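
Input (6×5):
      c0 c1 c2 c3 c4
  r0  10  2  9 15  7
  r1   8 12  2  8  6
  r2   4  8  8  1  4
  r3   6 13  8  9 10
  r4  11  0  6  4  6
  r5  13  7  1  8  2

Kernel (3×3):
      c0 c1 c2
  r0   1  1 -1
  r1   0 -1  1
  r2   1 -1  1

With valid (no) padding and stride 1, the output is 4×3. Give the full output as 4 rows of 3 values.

-3 3 26
19 13 16
16 14 14
24 24 4

Output[0,0]: The receptive field on the input at this output position is [10 2 9 / 8 12 2 / 4 8 8]. Elementwise product with the kernel and sum: 10·1 + 2·1 + 9·-1 + 12·-1 + 2·1 + 4·1 + 8·-1 + 8·1.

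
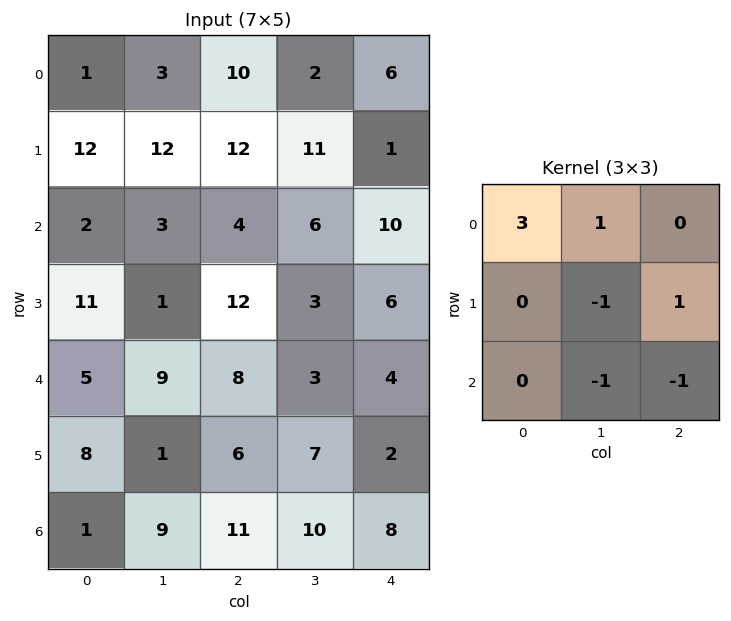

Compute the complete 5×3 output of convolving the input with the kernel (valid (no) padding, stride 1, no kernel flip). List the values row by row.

Output[0,0]: The receptive field on the input at this output position is [1 3 10 / 12 12 12 / 2 3 4]. Elementwise product with the kernel and sum: 1·3 + 3·1 + 12·-1 + 12·1 + 3·-1 + 4·-1.

-1 8 6
36 35 42
3 -7 14
26 -3 31
9 15 4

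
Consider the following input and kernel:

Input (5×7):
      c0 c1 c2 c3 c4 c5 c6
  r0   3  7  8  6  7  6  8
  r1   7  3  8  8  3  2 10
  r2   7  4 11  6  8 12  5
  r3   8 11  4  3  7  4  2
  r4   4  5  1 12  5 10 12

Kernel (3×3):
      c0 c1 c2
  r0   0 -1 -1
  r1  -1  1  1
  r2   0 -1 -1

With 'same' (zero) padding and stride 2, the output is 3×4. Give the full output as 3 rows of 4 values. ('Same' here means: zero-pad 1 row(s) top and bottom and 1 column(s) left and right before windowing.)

0 -9 2 -8
-18 -10 -2 -19
-10 1 -8 0

Output[0,0]: The receptive field on the zero-padded input at this output position is [0 0 0 / 0 3 7 / 0 7 3]. Elementwise product with the kernel and sum: 0·-1 + 0·-1 + 0·-1 + 3·1 + 7·1 + 7·-1 + 3·-1.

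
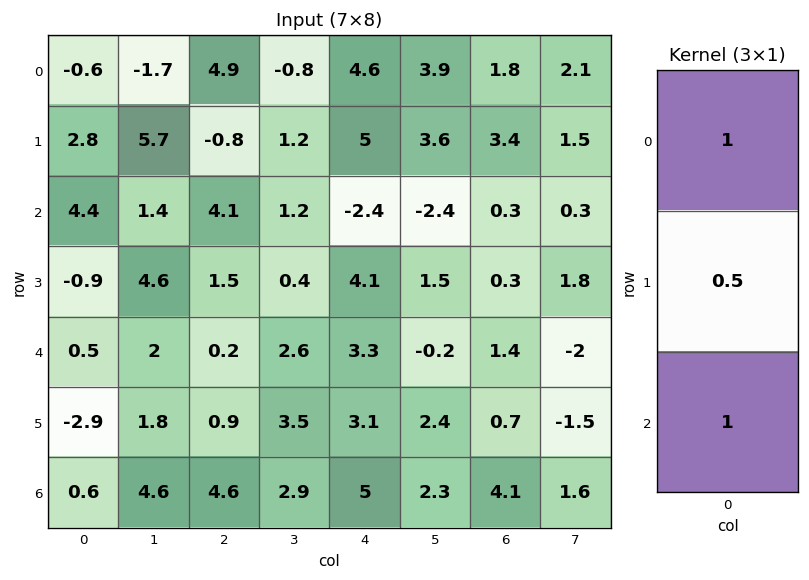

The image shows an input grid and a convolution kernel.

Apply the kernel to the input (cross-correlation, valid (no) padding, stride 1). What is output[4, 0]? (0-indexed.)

The receptive field on the input at this output position is [0.5 / -2.9 / 0.6]. Elementwise product with the kernel and sum: 0.5·1 + -2.9·0.5 + 0.6·1.

-0.35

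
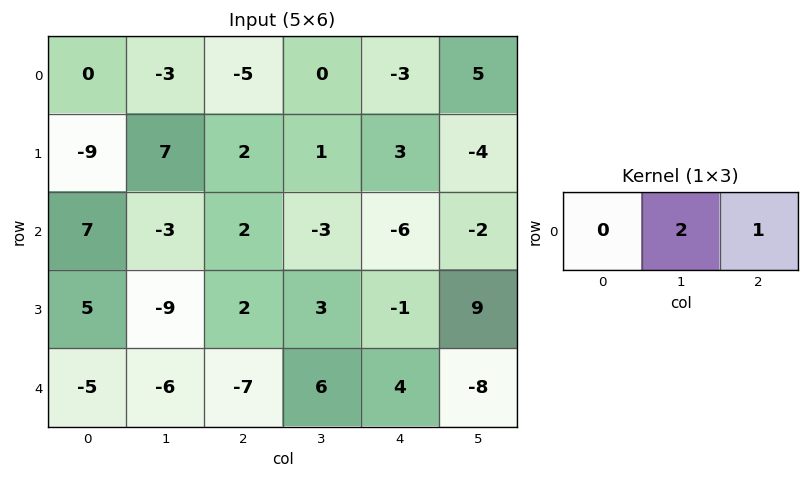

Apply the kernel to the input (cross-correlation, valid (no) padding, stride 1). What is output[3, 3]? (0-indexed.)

7

The receptive field on the input at this output position is [3 -1 9]. Elementwise product with the kernel and sum: -1·2 + 9·1.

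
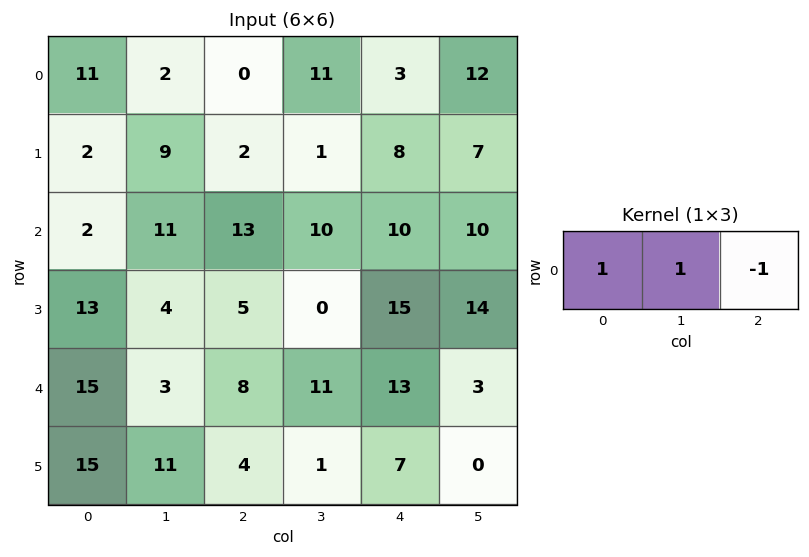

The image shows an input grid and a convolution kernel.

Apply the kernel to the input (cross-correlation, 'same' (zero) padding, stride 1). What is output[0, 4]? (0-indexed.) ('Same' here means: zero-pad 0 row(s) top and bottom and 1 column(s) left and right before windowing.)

The receptive field on the zero-padded input at this output position is [11 3 12]. Elementwise product with the kernel and sum: 11·1 + 3·1 + 12·-1.

2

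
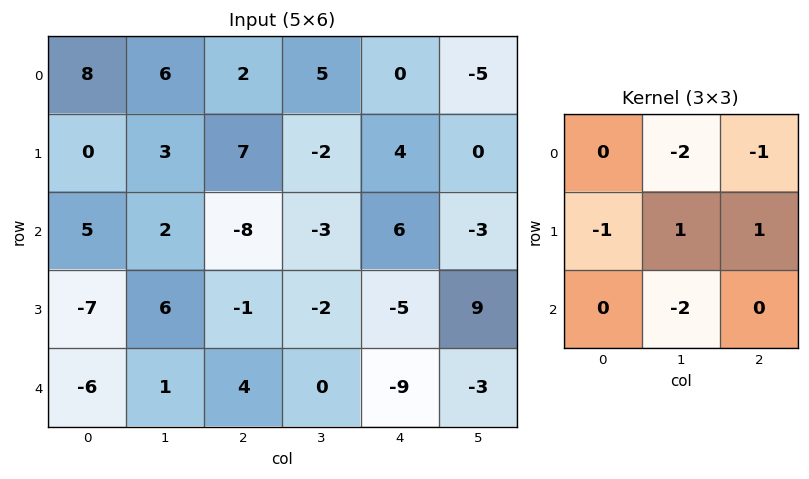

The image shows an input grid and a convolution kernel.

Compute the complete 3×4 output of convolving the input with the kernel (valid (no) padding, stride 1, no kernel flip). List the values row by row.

-8 9 -9 -1
-36 -23 15 8
14 2 -6 15

Output[0,0]: The receptive field on the input at this output position is [8 6 2 / 0 3 7 / 5 2 -8]. Elementwise product with the kernel and sum: 6·-2 + 2·-1 + 0·-1 + 3·1 + 7·1 + 2·-2.
Output[0,1]: The receptive field on the input at this output position is [6 2 5 / 3 7 -2 / 2 -8 -3]. Elementwise product with the kernel and sum: 2·-2 + 5·-1 + 3·-1 + 7·1 + -2·1 + -8·-2.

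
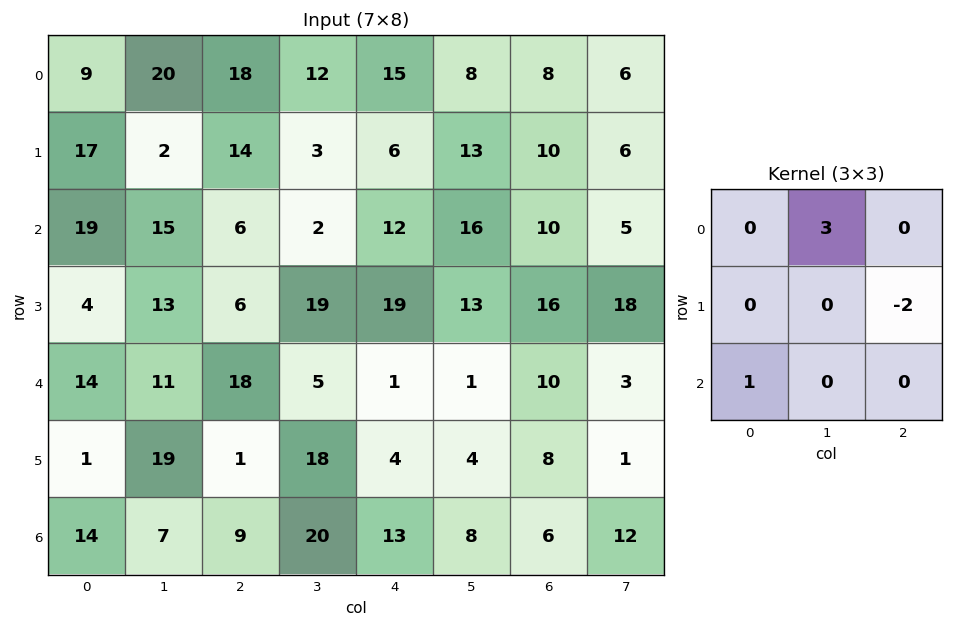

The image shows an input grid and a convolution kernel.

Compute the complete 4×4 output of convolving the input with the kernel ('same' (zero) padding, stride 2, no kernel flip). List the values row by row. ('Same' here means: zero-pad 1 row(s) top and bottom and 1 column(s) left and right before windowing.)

Output[0,0]: The receptive field on the zero-padded input at this output position is [0 0 0 / 0 9 20 / 0 17 2]. Elementwise product with the kernel and sum: 0·3 + 20·-2 + 0·1.

-40 -22 -13 1
21 51 5 33
-10 27 73 46
-11 -37 -4 0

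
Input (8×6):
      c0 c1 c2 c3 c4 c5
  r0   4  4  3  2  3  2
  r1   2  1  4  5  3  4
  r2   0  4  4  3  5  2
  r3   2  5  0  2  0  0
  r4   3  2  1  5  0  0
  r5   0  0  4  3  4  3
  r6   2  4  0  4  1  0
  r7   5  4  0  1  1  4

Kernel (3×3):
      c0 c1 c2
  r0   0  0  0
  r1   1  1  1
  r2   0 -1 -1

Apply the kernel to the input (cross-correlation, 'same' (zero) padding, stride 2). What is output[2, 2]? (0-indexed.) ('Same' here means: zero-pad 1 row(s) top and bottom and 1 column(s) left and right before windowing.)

The receptive field on the zero-padded input at this output position is [2 0 0 / 5 0 0 / 3 4 3]. Elementwise product with the kernel and sum: 5·1 + 0·1 + 0·1 + 4·-1 + 3·-1.

-2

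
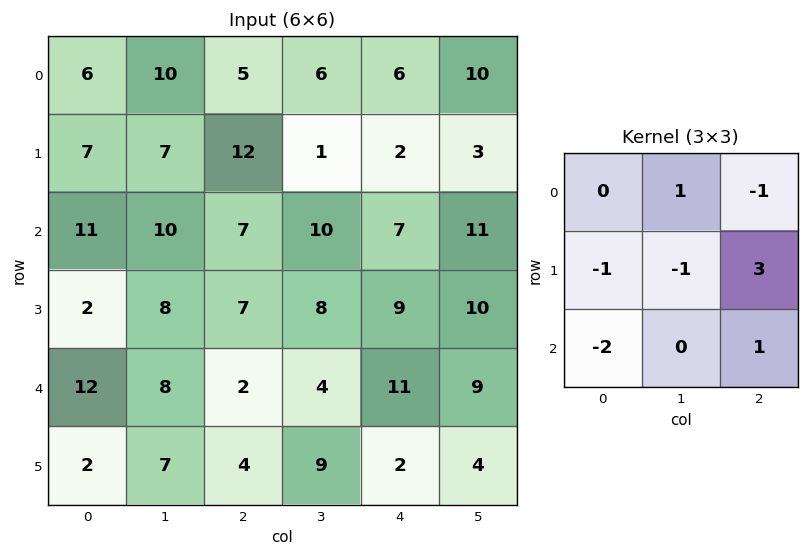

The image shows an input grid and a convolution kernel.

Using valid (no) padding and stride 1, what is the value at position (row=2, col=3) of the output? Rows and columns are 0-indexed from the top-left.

The receptive field on the input at this output position is [10 7 11 / 8 9 10 / 4 11 9]. Elementwise product with the kernel and sum: 7·1 + 11·-1 + 8·-1 + 9·-1 + 10·3 + 4·-2 + 9·1.

10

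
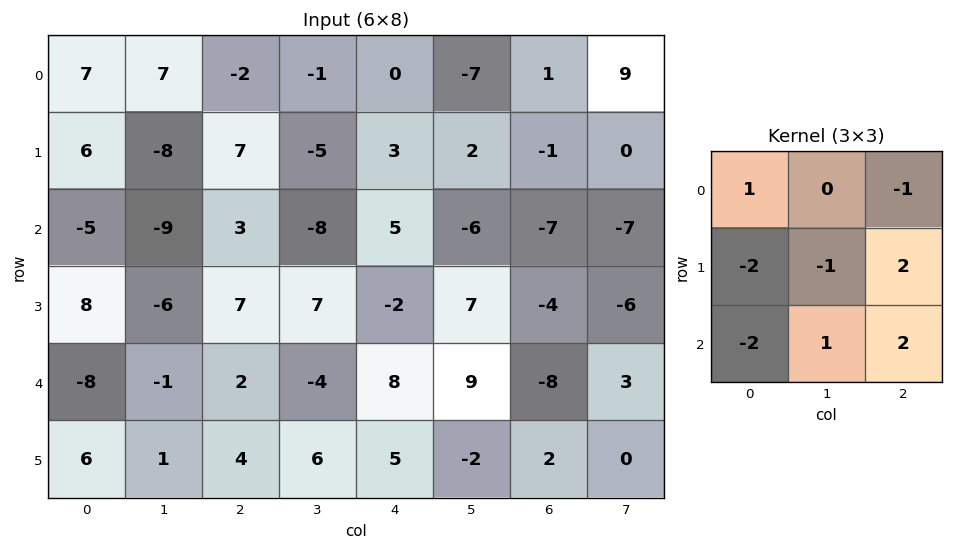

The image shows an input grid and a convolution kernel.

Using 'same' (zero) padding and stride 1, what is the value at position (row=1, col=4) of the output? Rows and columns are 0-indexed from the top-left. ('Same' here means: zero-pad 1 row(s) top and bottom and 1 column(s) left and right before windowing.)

26

The receptive field on the zero-padded input at this output position is [-1 0 -7 / -5 3 2 / -8 5 -6]. Elementwise product with the kernel and sum: -1·1 + -7·-1 + -5·-2 + 3·-1 + 2·2 + -8·-2 + 5·1 + -6·2.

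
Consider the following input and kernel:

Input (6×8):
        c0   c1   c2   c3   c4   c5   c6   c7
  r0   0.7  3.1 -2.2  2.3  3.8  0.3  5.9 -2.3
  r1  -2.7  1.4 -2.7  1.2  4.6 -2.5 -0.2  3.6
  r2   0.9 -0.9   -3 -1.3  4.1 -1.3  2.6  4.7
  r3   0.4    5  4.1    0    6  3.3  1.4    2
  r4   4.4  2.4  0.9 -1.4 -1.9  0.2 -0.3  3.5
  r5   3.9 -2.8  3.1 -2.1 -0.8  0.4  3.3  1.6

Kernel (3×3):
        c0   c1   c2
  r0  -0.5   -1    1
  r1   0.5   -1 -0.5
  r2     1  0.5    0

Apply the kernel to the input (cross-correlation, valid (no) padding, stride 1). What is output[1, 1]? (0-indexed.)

13.45

The receptive field on the input at this output position is [1.4 -2.7 1.2 / -0.9 -3 -1.3 / 5 4.1 0]. Elementwise product with the kernel and sum: 1.4·-0.5 + -2.7·-1 + 1.2·1 + -0.9·0.5 + -3·-1 + -1.3·-0.5 + 5·1 + 4.1·0.5.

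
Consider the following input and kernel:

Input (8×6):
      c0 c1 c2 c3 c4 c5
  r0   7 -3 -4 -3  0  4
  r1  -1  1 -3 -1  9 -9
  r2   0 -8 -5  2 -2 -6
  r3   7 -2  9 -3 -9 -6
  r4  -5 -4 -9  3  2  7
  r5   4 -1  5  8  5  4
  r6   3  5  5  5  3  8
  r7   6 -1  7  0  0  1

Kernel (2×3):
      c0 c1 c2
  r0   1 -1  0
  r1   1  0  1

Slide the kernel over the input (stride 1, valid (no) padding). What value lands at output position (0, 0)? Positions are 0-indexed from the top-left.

6

The receptive field on the input at this output position is [7 -3 -4 / -1 1 -3]. Elementwise product with the kernel and sum: 7·1 + -3·-1 + -1·1 + -3·1.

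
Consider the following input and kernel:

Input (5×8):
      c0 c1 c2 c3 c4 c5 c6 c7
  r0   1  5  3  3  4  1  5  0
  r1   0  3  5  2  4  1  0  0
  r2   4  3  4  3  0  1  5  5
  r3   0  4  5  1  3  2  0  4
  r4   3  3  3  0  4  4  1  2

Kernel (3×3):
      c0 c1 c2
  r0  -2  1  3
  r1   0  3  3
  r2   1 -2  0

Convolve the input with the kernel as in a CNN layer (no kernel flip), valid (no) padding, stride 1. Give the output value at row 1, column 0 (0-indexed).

31

The receptive field on the input at this output position is [0 3 5 / 4 3 4 / 0 4 5]. Elementwise product with the kernel and sum: 0·-2 + 3·1 + 5·3 + 3·3 + 4·3 + 0·1 + 4·-2.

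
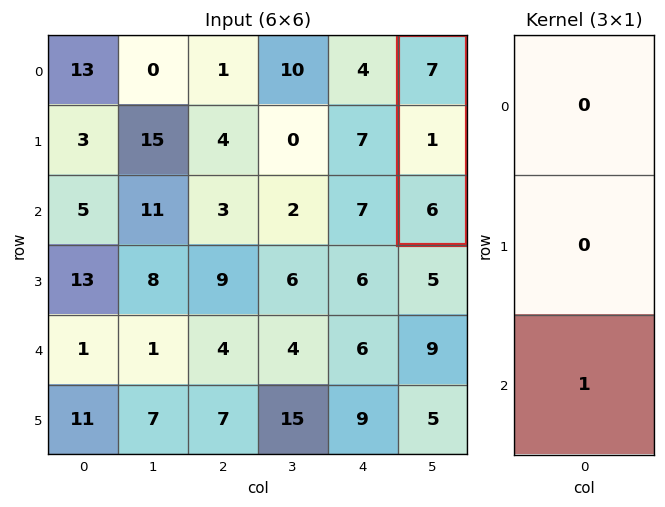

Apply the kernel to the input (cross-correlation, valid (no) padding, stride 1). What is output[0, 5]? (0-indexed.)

The receptive field on the input at this output position is [7 / 1 / 6]. Elementwise product with the kernel and sum: 6·1.

6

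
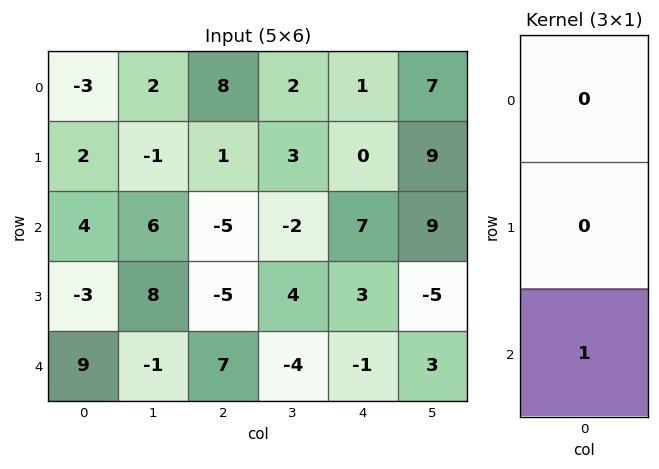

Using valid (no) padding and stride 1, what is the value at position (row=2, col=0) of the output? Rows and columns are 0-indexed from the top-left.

The receptive field on the input at this output position is [4 / -3 / 9]. Elementwise product with the kernel and sum: 9·1.

9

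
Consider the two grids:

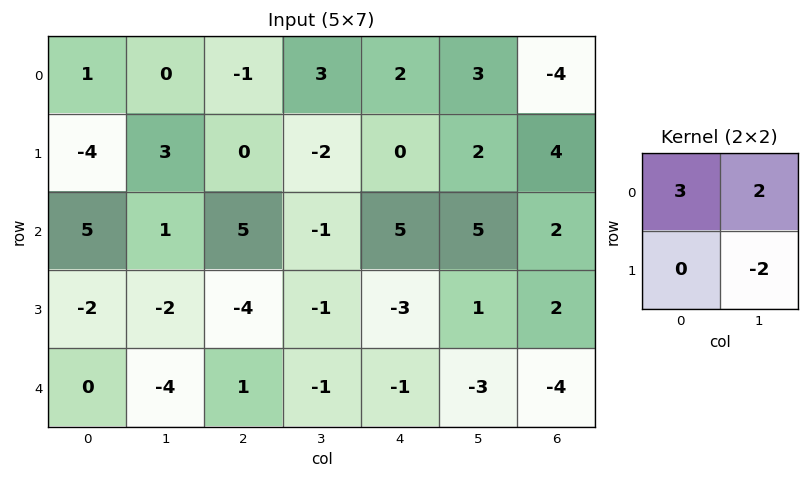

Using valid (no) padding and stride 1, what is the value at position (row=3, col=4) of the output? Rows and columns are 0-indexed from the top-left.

The receptive field on the input at this output position is [-3 1 / -1 -3]. Elementwise product with the kernel and sum: -3·3 + 1·2 + -3·-2.

-1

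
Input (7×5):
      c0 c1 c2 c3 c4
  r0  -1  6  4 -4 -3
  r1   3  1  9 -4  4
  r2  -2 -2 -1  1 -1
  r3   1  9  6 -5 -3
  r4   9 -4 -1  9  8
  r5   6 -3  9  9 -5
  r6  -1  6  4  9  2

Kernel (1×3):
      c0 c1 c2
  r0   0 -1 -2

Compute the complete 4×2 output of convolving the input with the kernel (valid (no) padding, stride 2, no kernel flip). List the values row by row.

Output[0,0]: The receptive field on the input at this output position is [-1 6 4]. Elementwise product with the kernel and sum: 6·-1 + 4·-2.
Output[0,1]: The receptive field on the input at this output position is [4 -4 -3]. Elementwise product with the kernel and sum: -4·-1 + -3·-2.

-14 10
4 1
6 -25
-14 -13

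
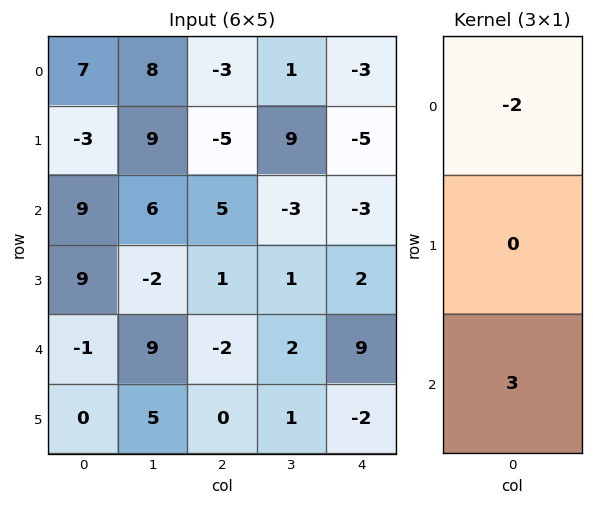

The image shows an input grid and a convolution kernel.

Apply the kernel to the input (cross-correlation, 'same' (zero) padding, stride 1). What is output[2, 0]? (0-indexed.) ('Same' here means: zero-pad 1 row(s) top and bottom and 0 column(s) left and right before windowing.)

33

The receptive field on the zero-padded input at this output position is [-3 / 9 / 9]. Elementwise product with the kernel and sum: -3·-2 + 9·3.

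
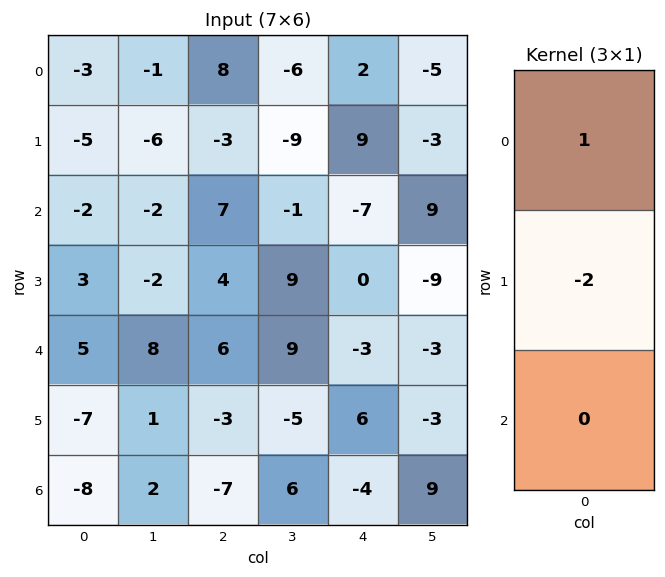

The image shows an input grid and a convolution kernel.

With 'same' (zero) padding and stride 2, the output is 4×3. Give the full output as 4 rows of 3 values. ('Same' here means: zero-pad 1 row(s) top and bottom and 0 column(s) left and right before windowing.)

6 -16 -4
-1 -17 23
-7 -8 6
9 11 14

Output[0,0]: The receptive field on the zero-padded input at this output position is [0 / -3 / -5]. Elementwise product with the kernel and sum: 0·1 + -3·-2.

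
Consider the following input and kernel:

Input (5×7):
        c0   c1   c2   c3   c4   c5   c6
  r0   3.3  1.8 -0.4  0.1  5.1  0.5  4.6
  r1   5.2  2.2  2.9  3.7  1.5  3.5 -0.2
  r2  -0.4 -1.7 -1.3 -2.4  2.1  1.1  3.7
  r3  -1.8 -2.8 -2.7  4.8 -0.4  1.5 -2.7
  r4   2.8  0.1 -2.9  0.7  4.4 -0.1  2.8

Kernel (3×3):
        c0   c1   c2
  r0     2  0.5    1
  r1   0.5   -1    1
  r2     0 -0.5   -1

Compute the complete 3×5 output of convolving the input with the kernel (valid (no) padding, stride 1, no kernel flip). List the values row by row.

Output[0,0]: The receptive field on the input at this output position is [3.3 1.8 -0.4 / 5.2 2.2 2.9 / -0.4 -1.7 -1.3]. Elementwise product with the kernel and sum: 3.3·2 + 1.8·0.5 + -0.4·1 + 5.2·0.5 + 2.2·-1 + 2.9·1 + -1.7·-0.5 + -1.3·-1.

12.55 8.45 2.7 4.95 7.85
18.7 4.15 11 8.15 10.15
-0.9 0.4 -13 -0.45 1.3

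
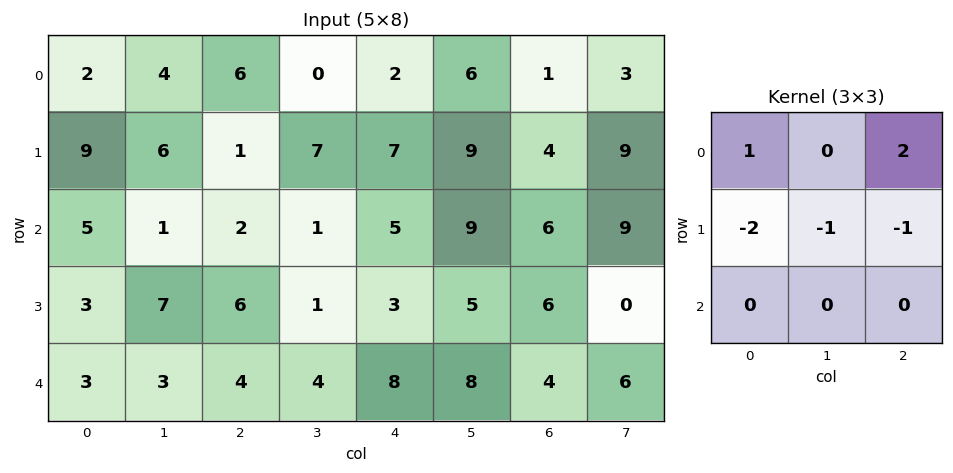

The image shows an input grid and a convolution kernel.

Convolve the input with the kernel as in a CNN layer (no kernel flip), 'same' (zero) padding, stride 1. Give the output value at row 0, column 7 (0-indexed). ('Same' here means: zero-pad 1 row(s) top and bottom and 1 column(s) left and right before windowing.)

The receptive field on the zero-padded input at this output position is [0 0 0 / 1 3 0 / 4 9 0]. Elementwise product with the kernel and sum: 0·1 + 0·2 + 1·-2 + 3·-1 + 0·-1.

-5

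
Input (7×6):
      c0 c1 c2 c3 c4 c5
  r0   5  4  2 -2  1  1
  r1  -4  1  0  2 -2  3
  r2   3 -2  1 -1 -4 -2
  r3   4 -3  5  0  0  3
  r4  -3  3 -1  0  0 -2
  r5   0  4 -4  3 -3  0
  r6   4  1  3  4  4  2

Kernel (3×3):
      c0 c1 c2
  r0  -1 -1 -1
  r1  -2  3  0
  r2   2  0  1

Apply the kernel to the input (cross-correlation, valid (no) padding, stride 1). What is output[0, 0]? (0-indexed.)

7

The receptive field on the input at this output position is [5 4 2 / -4 1 0 / 3 -2 1]. Elementwise product with the kernel and sum: 5·-1 + 4·-1 + 2·-1 + -4·-2 + 1·3 + 3·2 + 1·1.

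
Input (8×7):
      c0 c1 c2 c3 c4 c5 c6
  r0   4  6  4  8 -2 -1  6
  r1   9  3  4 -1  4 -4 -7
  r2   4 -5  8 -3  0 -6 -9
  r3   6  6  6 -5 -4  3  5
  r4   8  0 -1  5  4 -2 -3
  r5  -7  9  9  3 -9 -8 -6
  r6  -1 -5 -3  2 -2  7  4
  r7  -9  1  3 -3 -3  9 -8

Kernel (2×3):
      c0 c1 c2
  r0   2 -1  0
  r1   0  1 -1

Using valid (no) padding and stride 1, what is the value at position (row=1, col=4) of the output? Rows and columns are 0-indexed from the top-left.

The receptive field on the input at this output position is [4 -4 -7 / 0 -6 -9]. Elementwise product with the kernel and sum: 4·2 + -4·-1 + -6·1 + -9·-1.

15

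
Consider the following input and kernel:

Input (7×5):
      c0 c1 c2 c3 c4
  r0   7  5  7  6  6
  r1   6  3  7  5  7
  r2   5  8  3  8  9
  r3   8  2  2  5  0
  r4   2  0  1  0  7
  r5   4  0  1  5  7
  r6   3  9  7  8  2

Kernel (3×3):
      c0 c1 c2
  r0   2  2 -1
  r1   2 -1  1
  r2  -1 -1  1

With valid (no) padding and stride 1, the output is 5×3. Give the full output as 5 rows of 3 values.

Output[0,0]: The receptive field on the input at this output position is [7 5 7 / 6 3 7 / 5 8 3]. Elementwise product with the kernel and sum: 7·2 + 5·2 + 7·-1 + 6·2 + 3·-1 + 7·1 + 5·-1 + 8·-1 + 3·1.
Output[0,1]: The receptive field on the input at this output position is [5 7 6 / 3 7 5 / 8 3 8]. Elementwise product with the kernel and sum: 5·2 + 7·2 + 6·-1 + 3·2 + 7·-1 + 5·1 + 8·-1 + 3·-1 + 8·1.

23 19 34
8 37 17
38 20 18
20 6 24
7 -2 -14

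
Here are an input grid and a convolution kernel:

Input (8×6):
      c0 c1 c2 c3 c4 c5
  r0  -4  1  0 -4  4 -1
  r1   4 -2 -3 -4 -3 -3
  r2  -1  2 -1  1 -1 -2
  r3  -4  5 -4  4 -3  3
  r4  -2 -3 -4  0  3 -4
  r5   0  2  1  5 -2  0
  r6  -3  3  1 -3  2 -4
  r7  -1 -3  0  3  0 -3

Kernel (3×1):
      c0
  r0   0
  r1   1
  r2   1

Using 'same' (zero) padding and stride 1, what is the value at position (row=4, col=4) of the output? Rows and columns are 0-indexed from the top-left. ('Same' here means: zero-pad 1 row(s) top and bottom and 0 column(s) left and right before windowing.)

The receptive field on the zero-padded input at this output position is [-3 / 3 / -2]. Elementwise product with the kernel and sum: 3·1 + -2·1.

1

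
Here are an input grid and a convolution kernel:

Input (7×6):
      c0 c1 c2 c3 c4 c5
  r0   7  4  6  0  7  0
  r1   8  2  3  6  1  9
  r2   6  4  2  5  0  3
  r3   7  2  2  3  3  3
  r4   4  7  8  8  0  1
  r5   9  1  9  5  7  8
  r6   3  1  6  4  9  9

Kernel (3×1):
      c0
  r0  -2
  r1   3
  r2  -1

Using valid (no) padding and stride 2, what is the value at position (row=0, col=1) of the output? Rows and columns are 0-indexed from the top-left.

The receptive field on the input at this output position is [6 / 3 / 2]. Elementwise product with the kernel and sum: 6·-2 + 3·3 + 2·-1.

-5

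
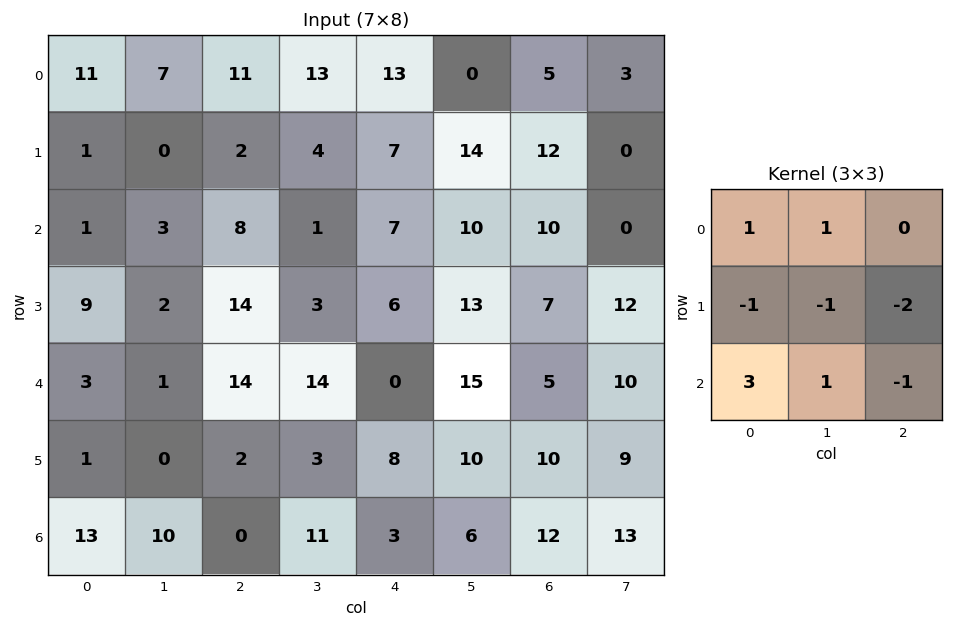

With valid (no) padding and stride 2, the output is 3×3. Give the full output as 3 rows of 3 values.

11 22 -11
-39 36 -6
48 15 -20

Output[0,0]: The receptive field on the input at this output position is [11 7 11 / 1 0 2 / 1 3 8]. Elementwise product with the kernel and sum: 11·1 + 7·1 + 1·-1 + 0·-1 + 2·-2 + 1·3 + 3·1 + 8·-1.
Output[0,1]: The receptive field on the input at this output position is [11 13 13 / 2 4 7 / 8 1 7]. Elementwise product with the kernel and sum: 11·1 + 13·1 + 2·-1 + 4·-1 + 7·-2 + 8·3 + 1·1 + 7·-1.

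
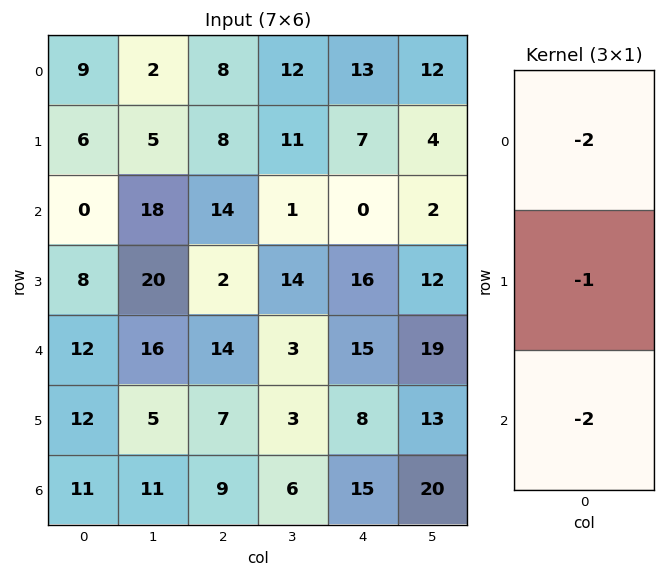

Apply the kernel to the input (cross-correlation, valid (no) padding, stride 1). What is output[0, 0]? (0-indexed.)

-24

The receptive field on the input at this output position is [9 / 6 / 0]. Elementwise product with the kernel and sum: 9·-2 + 6·-1 + 0·-2.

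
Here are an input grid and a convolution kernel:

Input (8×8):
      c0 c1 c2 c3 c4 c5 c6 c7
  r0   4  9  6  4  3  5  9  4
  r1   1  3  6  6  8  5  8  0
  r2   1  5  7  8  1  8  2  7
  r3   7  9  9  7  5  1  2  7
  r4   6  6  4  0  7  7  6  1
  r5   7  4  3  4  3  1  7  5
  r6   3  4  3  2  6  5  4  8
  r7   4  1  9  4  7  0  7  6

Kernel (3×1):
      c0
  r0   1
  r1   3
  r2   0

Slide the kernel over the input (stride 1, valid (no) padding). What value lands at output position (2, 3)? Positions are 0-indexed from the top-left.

29

The receptive field on the input at this output position is [8 / 7 / 0]. Elementwise product with the kernel and sum: 8·1 + 7·3.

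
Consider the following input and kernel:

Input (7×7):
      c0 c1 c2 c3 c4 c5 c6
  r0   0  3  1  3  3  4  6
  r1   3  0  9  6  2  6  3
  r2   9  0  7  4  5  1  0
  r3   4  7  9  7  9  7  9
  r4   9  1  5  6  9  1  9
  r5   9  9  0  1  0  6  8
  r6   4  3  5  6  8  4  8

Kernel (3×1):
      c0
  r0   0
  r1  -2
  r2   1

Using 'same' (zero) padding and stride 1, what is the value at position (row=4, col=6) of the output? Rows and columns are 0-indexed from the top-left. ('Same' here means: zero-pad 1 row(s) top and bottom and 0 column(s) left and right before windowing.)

-10

The receptive field on the zero-padded input at this output position is [9 / 9 / 8]. Elementwise product with the kernel and sum: 9·-2 + 8·1.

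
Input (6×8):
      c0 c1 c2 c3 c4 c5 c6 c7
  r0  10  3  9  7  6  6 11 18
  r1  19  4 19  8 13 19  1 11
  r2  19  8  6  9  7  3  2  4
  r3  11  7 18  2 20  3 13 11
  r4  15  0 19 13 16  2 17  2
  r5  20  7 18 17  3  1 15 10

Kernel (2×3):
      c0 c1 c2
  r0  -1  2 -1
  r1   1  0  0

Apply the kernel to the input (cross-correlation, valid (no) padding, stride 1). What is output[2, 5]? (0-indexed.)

0

The receptive field on the input at this output position is [3 2 4 / 3 13 11]. Elementwise product with the kernel and sum: 3·-1 + 2·2 + 4·-1 + 3·1.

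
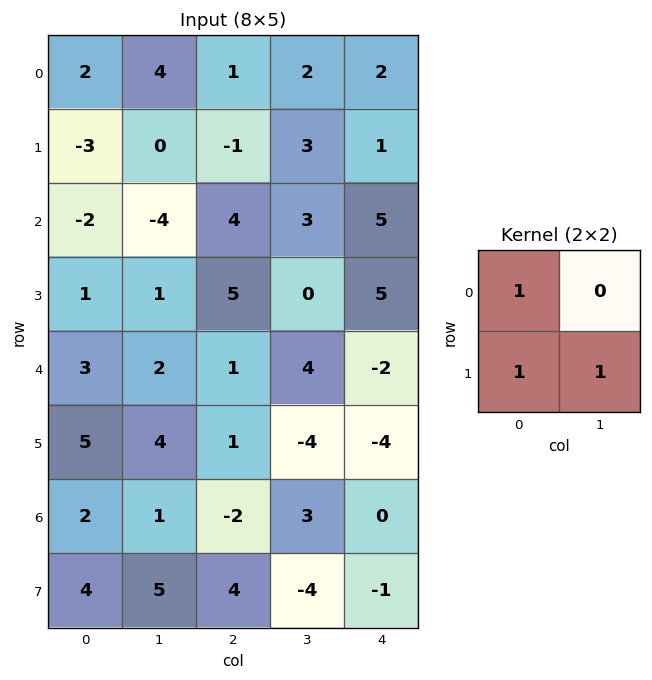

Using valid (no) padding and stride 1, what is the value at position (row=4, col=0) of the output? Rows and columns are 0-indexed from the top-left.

12

The receptive field on the input at this output position is [3 2 / 5 4]. Elementwise product with the kernel and sum: 3·1 + 5·1 + 4·1.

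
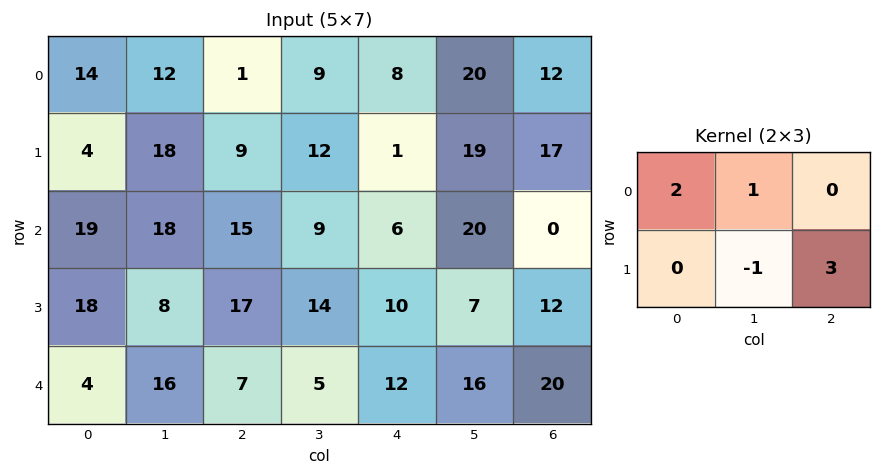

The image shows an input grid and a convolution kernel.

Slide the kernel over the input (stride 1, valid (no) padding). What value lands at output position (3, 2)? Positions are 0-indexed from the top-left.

The receptive field on the input at this output position is [17 14 10 / 7 5 12]. Elementwise product with the kernel and sum: 17·2 + 14·1 + 5·-1 + 12·3.

79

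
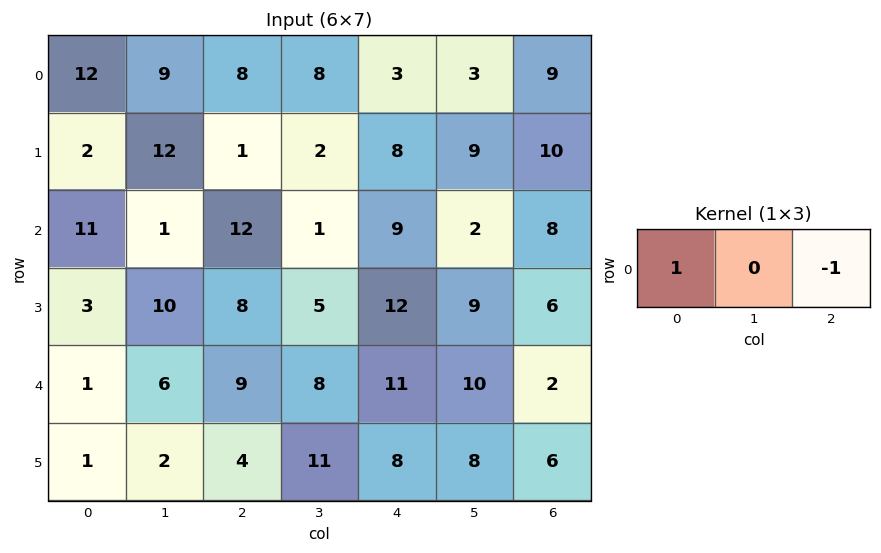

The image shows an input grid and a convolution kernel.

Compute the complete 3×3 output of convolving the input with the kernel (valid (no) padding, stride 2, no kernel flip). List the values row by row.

Output[0,0]: The receptive field on the input at this output position is [12 9 8]. Elementwise product with the kernel and sum: 12·1 + 8·-1.
Output[0,1]: The receptive field on the input at this output position is [8 8 3]. Elementwise product with the kernel and sum: 8·1 + 3·-1.

4 5 -6
-1 3 1
-8 -2 9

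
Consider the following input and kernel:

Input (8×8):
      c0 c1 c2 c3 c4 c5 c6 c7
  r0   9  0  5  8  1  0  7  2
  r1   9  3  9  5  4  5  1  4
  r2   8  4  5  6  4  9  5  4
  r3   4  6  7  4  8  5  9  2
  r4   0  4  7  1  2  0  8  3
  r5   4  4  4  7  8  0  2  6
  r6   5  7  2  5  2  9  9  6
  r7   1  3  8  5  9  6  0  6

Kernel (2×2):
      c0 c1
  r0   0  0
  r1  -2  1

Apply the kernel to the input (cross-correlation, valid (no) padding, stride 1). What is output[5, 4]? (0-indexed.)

5

The receptive field on the input at this output position is [8 0 / 2 9]. Elementwise product with the kernel and sum: 2·-2 + 9·1.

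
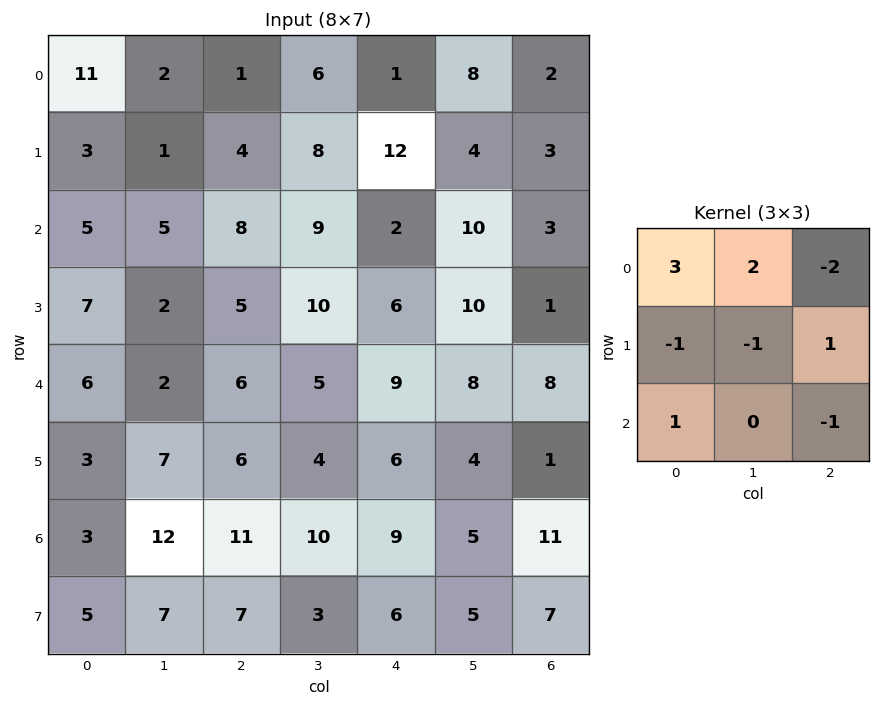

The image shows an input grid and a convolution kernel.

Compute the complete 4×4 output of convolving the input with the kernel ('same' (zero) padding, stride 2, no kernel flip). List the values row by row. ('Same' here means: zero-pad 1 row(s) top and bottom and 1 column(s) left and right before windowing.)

-10 -4 5 -6
2 -17 39 15
-1 -4 16 20
-6 16 0 3

Output[0,0]: The receptive field on the zero-padded input at this output position is [0 0 0 / 0 11 2 / 0 3 1]. Elementwise product with the kernel and sum: 0·3 + 0·2 + 0·-2 + 0·-1 + 11·-1 + 2·1 + 0·1 + 1·-1.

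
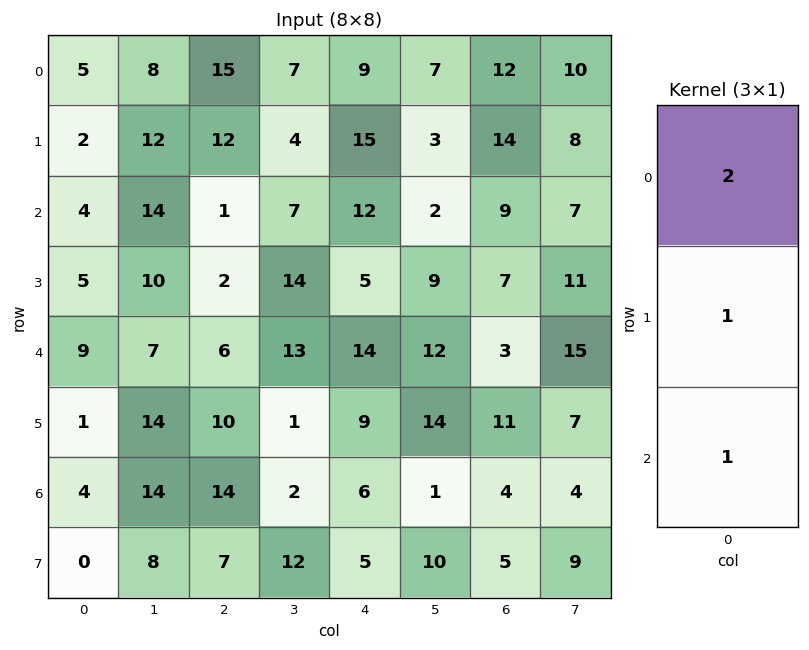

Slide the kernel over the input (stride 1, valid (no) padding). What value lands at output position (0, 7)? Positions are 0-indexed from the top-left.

The receptive field on the input at this output position is [10 / 8 / 7]. Elementwise product with the kernel and sum: 10·2 + 8·1 + 7·1.

35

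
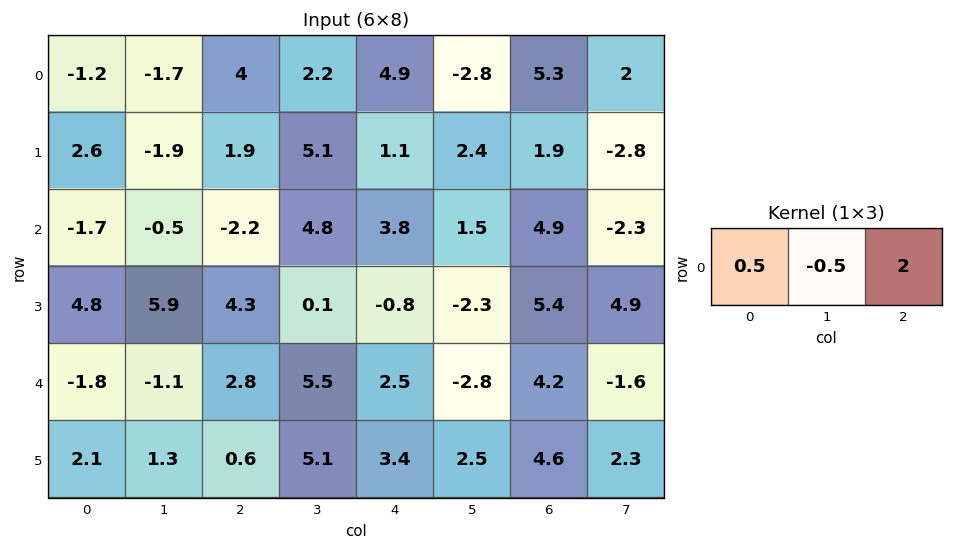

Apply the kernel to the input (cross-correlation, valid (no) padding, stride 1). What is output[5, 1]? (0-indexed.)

10.55

The receptive field on the input at this output position is [1.3 0.6 5.1]. Elementwise product with the kernel and sum: 1.3·0.5 + 0.6·-0.5 + 5.1·2.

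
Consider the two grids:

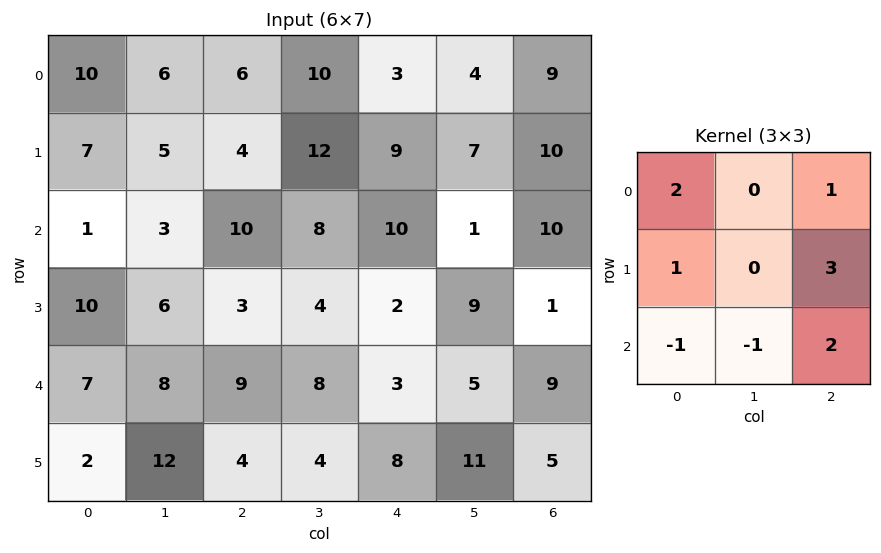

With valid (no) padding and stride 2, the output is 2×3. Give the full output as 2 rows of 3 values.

61 48 63
34 28 45

Output[0,0]: The receptive field on the input at this output position is [10 6 6 / 7 5 4 / 1 3 10]. Elementwise product with the kernel and sum: 10·2 + 6·1 + 7·1 + 4·3 + 1·-1 + 3·-1 + 10·2.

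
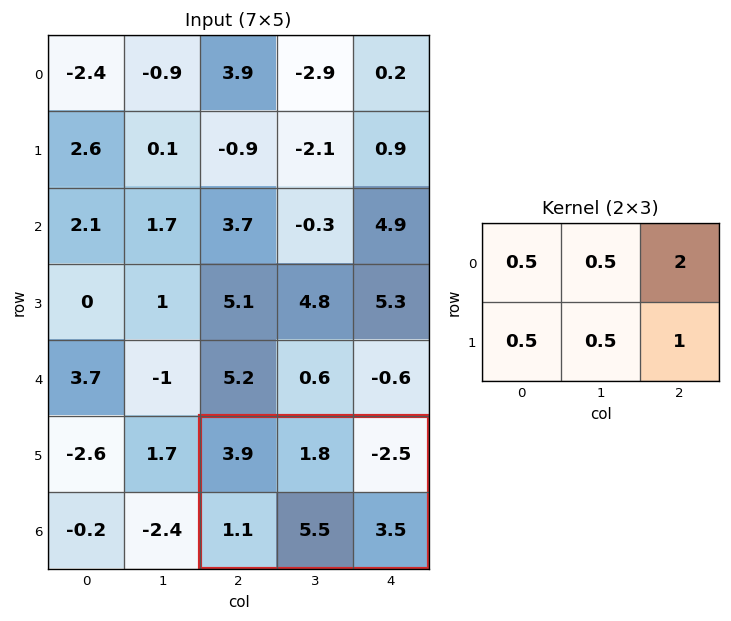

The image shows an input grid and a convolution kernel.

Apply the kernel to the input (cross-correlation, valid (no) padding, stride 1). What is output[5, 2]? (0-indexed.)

4.65

The receptive field on the input at this output position is [3.9 1.8 -2.5 / 1.1 5.5 3.5]. Elementwise product with the kernel and sum: 3.9·0.5 + 1.8·0.5 + -2.5·2 + 1.1·0.5 + 5.5·0.5 + 3.5·1.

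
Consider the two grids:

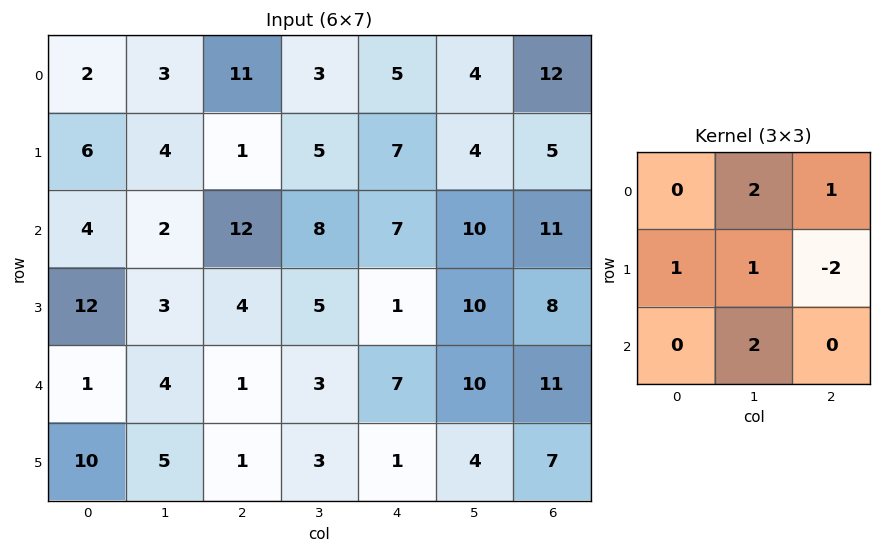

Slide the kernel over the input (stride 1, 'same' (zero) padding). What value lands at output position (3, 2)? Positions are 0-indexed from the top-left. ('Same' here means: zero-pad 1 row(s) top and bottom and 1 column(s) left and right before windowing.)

31

The receptive field on the zero-padded input at this output position is [2 12 8 / 3 4 5 / 4 1 3]. Elementwise product with the kernel and sum: 12·2 + 8·1 + 3·1 + 4·1 + 5·-2 + 1·2.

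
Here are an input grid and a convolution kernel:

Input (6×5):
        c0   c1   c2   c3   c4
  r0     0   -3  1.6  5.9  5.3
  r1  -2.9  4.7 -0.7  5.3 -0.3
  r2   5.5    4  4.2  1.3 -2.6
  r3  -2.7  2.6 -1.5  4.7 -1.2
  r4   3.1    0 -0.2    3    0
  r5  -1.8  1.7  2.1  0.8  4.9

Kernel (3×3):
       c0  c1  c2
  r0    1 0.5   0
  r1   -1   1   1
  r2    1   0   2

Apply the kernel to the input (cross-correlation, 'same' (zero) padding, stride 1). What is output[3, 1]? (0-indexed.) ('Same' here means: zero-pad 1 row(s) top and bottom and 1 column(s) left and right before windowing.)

The receptive field on the zero-padded input at this output position is [5.5 4 4.2 / -2.7 2.6 -1.5 / 3.1 0 -0.2]. Elementwise product with the kernel and sum: 5.5·1 + 4·0.5 + -2.7·-1 + 2.6·1 + -1.5·1 + 3.1·1 + -0.2·2.

14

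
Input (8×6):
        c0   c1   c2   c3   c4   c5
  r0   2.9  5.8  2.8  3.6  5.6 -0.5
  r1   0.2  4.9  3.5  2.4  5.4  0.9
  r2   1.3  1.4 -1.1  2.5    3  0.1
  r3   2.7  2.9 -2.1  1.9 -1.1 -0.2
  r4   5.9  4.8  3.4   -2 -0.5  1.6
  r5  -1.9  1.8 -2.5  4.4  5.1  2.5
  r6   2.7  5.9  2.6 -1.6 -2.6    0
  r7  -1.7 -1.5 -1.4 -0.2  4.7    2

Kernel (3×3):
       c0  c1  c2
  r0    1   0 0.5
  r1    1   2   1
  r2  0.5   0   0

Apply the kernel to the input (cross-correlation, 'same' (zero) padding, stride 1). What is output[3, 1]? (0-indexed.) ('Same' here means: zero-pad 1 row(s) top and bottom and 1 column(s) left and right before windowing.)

The receptive field on the zero-padded input at this output position is [1.3 1.4 -1.1 / 2.7 2.9 -2.1 / 5.9 4.8 3.4]. Elementwise product with the kernel and sum: 1.3·1 + -1.1·0.5 + 2.7·1 + 2.9·2 + -2.1·1 + 5.9·0.5.

10.1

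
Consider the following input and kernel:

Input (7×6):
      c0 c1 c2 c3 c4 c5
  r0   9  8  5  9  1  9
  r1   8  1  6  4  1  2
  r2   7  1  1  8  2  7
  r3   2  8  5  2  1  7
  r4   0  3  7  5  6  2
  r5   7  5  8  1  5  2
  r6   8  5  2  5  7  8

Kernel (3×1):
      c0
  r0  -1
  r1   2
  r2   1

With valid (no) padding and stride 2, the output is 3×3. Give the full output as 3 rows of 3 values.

Output[0,0]: The receptive field on the input at this output position is [9 / 8 / 7]. Elementwise product with the kernel and sum: 9·-1 + 8·2 + 7·1.

14 8 3
-3 16 6
22 11 11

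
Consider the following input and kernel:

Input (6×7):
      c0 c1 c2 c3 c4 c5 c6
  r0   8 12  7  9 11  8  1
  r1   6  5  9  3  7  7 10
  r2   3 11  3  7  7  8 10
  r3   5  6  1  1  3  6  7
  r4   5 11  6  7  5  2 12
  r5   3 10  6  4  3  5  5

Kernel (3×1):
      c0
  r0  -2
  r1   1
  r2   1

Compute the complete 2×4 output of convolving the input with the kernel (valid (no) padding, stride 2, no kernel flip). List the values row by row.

Output[0,0]: The receptive field on the input at this output position is [8 / 6 / 3]. Elementwise product with the kernel and sum: 8·-2 + 6·1 + 3·1.
Output[0,1]: The receptive field on the input at this output position is [7 / 9 / 3]. Elementwise product with the kernel and sum: 7·-2 + 9·1 + 3·1.

-7 -2 -8 18
4 1 -6 -1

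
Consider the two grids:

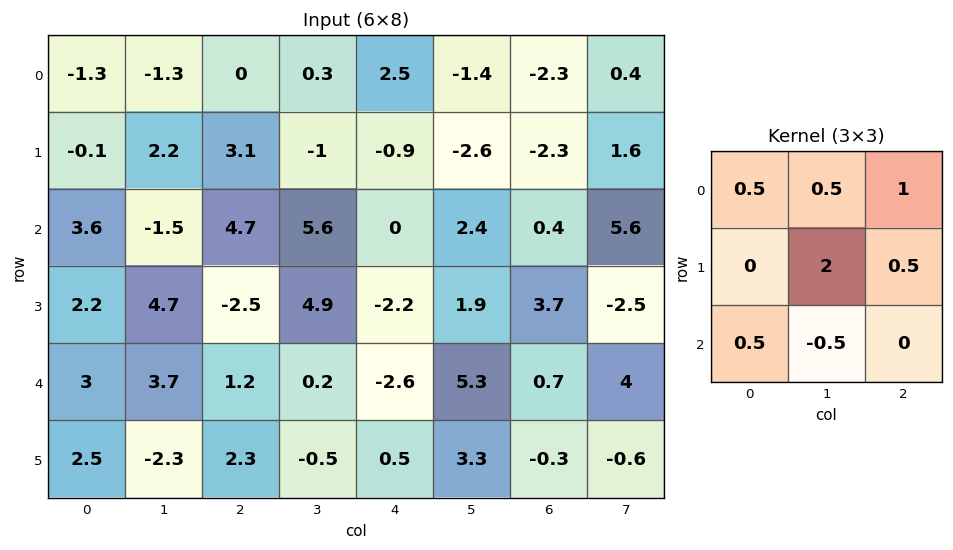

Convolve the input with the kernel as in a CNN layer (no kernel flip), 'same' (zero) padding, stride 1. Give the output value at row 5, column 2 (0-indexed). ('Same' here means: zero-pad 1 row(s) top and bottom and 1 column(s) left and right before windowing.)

The receptive field on the zero-padded input at this output position is [3.7 1.2 0.2 / -2.3 2.3 -0.5 / 0 0 0]. Elementwise product with the kernel and sum: 3.7·0.5 + 1.2·0.5 + 0.2·1 + 2.3·2 + -0.5·0.5 + 0·0.5 + 0·-0.5.

7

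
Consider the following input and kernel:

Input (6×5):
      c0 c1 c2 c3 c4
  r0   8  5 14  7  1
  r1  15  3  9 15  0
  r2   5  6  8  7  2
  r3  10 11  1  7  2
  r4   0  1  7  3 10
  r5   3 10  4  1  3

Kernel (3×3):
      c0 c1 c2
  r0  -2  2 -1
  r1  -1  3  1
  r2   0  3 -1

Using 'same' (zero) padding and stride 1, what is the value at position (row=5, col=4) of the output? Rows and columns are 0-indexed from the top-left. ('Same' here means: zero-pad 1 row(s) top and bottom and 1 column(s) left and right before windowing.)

The receptive field on the zero-padded input at this output position is [3 10 0 / 1 3 0 / 0 0 0]. Elementwise product with the kernel and sum: 3·-2 + 10·2 + 0·-1 + 1·-1 + 3·3 + 0·1 + 0·3 + 0·-1.

22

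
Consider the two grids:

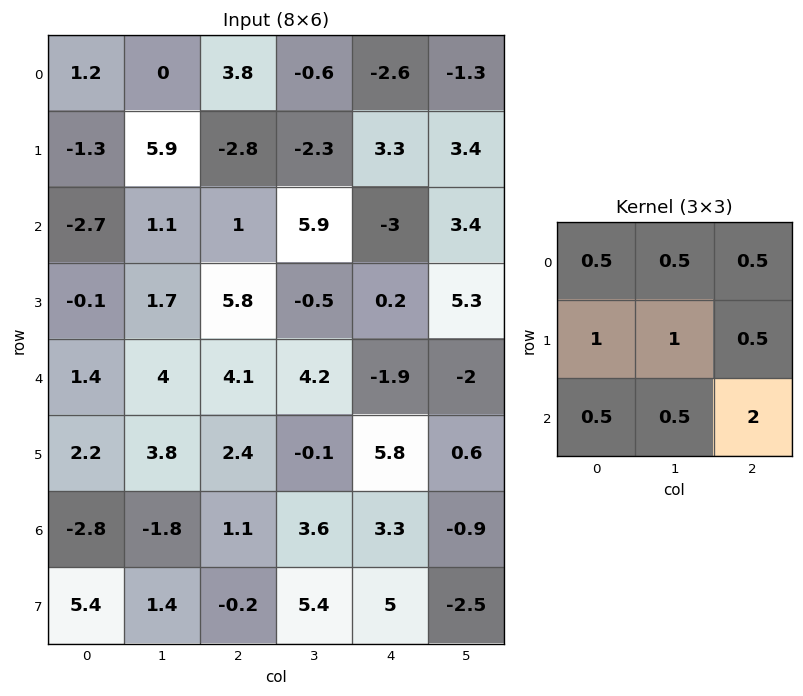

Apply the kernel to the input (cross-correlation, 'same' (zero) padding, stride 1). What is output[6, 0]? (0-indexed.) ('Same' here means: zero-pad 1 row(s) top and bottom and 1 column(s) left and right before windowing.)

4.8

The receptive field on the zero-padded input at this output position is [0 2.2 3.8 / 0 -2.8 -1.8 / 0 5.4 1.4]. Elementwise product with the kernel and sum: 0·0.5 + 2.2·0.5 + 3.8·0.5 + 0·1 + -2.8·1 + -1.8·0.5 + 0·0.5 + 5.4·0.5 + 1.4·2.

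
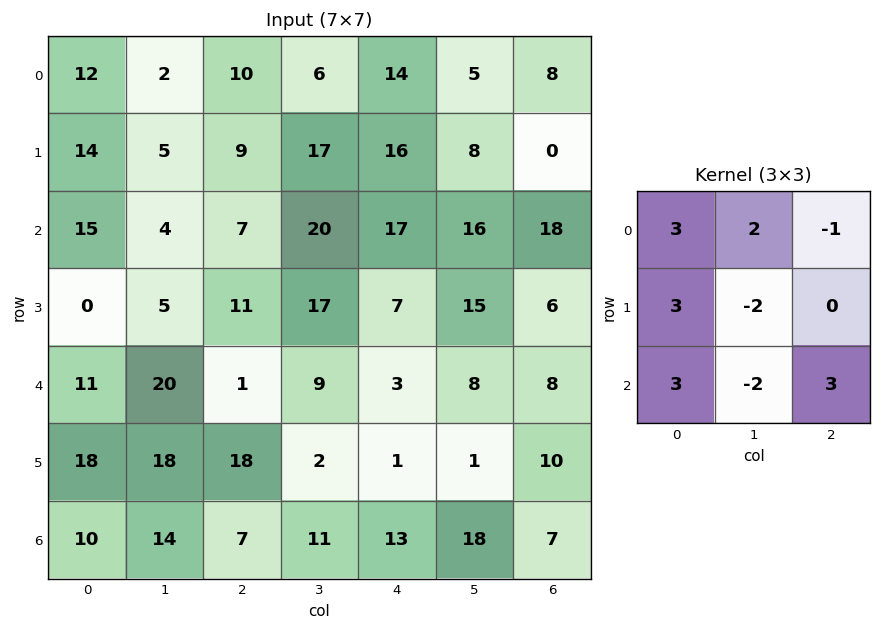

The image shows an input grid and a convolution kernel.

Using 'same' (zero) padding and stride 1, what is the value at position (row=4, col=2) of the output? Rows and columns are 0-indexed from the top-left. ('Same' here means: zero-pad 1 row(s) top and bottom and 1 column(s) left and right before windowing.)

102

The receptive field on the zero-padded input at this output position is [5 11 17 / 20 1 9 / 18 18 2]. Elementwise product with the kernel and sum: 5·3 + 11·2 + 17·-1 + 20·3 + 1·-2 + 18·3 + 18·-2 + 2·3.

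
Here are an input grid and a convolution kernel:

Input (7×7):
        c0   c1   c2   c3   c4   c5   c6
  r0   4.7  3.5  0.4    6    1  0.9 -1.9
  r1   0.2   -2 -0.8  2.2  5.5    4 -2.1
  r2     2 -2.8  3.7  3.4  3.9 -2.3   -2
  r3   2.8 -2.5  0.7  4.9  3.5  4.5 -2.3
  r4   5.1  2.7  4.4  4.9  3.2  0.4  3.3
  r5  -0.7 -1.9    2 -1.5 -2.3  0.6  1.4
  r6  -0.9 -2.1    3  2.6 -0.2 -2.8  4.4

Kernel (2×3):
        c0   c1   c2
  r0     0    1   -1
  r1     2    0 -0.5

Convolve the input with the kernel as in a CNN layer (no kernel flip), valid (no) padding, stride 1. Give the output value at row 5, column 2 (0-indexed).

The receptive field on the input at this output position is [2 -1.5 -2.3 / 3 2.6 -0.2]. Elementwise product with the kernel and sum: -1.5·1 + -2.3·-1 + 3·2 + -0.2·-0.5.

6.9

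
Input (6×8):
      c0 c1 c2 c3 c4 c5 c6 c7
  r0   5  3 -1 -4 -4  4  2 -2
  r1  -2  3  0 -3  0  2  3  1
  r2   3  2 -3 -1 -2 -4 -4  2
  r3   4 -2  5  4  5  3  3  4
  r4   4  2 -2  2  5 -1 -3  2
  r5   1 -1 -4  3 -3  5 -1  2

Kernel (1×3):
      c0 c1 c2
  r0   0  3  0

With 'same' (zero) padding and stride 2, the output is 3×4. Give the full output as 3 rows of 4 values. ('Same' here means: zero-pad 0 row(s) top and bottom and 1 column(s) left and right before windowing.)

15 -3 -12 6
9 -9 -6 -12
12 -6 15 -9

Output[0,0]: The receptive field on the zero-padded input at this output position is [0 5 3]. Elementwise product with the kernel and sum: 5·3.
Output[0,1]: The receptive field on the zero-padded input at this output position is [3 -1 -4]. Elementwise product with the kernel and sum: -1·3.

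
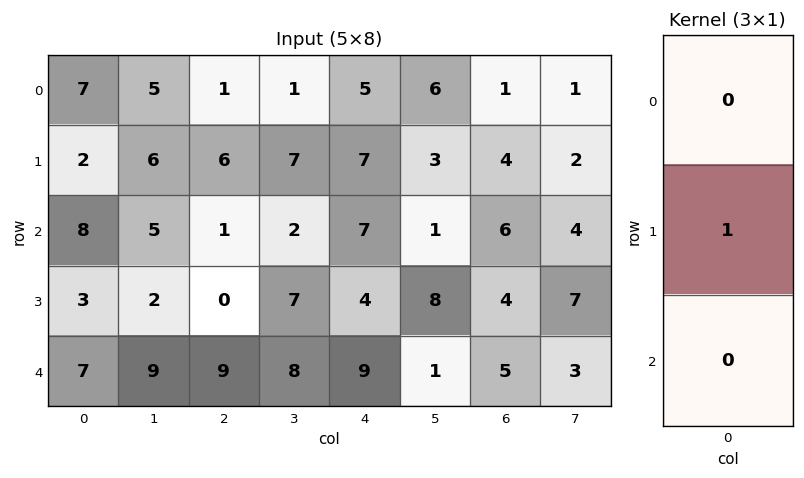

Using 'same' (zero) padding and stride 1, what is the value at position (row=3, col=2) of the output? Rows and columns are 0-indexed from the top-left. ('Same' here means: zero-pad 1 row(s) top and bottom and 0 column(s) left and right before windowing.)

0

The receptive field on the zero-padded input at this output position is [1 / 0 / 9]. Elementwise product with the kernel and sum: 0·1.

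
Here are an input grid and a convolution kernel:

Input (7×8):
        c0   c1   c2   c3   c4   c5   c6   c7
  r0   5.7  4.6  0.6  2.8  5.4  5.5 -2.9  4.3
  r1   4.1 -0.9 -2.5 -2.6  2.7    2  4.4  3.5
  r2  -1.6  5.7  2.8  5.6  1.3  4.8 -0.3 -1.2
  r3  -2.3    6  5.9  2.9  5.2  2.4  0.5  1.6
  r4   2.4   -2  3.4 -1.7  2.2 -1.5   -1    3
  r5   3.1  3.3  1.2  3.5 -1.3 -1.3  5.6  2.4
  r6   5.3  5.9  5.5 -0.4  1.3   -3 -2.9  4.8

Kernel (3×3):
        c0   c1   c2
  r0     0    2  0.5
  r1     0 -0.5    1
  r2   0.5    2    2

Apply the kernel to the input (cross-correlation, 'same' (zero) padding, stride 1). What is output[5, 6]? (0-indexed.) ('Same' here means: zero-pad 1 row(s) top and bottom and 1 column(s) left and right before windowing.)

The receptive field on the zero-padded input at this output position is [-1.5 -1 3 / -1.3 5.6 2.4 / -3 -2.9 4.8]. Elementwise product with the kernel and sum: -1·2 + 3·0.5 + 5.6·-0.5 + 2.4·1 + -3·0.5 + -2.9·2 + 4.8·2.

1.4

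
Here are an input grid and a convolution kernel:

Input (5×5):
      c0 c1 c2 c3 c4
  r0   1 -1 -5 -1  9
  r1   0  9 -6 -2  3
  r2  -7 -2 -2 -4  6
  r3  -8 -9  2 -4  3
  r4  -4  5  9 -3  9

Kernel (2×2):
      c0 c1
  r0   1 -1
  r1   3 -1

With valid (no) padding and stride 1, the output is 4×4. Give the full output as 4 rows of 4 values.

-7 37 -20 -19
-28 11 -6 -23
-20 -29 12 -25
-16 -5 36 -25

Output[0,0]: The receptive field on the input at this output position is [1 -1 / 0 9]. Elementwise product with the kernel and sum: 1·1 + -1·-1 + 0·3 + 9·-1.
Output[0,1]: The receptive field on the input at this output position is [-1 -5 / 9 -6]. Elementwise product with the kernel and sum: -1·1 + -5·-1 + 9·3 + -6·-1.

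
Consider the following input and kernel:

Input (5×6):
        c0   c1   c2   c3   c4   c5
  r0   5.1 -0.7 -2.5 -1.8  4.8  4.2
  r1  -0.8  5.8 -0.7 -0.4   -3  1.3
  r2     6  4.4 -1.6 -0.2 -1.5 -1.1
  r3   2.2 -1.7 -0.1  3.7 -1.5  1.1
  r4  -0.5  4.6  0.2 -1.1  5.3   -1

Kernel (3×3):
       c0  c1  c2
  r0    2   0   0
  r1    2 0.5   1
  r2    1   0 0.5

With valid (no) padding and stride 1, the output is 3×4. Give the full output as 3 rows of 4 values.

16 13.75 -11.95 -5.35
13.15 19.55 -7.05 1.2
15.05 13.1 -0.2 5.75

Output[0,0]: The receptive field on the input at this output position is [5.1 -0.7 -2.5 / -0.8 5.8 -0.7 / 6 4.4 -1.6]. Elementwise product with the kernel and sum: 5.1·2 + -0.8·2 + 5.8·0.5 + -0.7·1 + 6·1 + -1.6·0.5.
Output[0,1]: The receptive field on the input at this output position is [-0.7 -2.5 -1.8 / 5.8 -0.7 -0.4 / 4.4 -1.6 -0.2]. Elementwise product with the kernel and sum: -0.7·2 + 5.8·2 + -0.7·0.5 + -0.4·1 + 4.4·1 + -0.2·0.5.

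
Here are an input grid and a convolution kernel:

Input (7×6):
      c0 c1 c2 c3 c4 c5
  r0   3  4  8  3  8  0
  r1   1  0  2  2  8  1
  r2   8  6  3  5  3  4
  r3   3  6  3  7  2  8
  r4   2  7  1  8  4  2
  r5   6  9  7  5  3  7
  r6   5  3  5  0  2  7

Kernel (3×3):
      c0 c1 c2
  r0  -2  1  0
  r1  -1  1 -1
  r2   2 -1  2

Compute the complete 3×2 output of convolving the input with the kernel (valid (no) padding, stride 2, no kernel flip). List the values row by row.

11 -14
-11 3
16 15

Output[0,0]: The receptive field on the input at this output position is [3 4 8 / 1 0 2 / 8 6 3]. Elementwise product with the kernel and sum: 3·-2 + 4·1 + 1·-1 + 0·1 + 2·-1 + 8·2 + 6·-1 + 3·2.
Output[0,1]: The receptive field on the input at this output position is [8 3 8 / 2 2 8 / 3 5 3]. Elementwise product with the kernel and sum: 8·-2 + 3·1 + 2·-1 + 2·1 + 8·-1 + 3·2 + 5·-1 + 3·2.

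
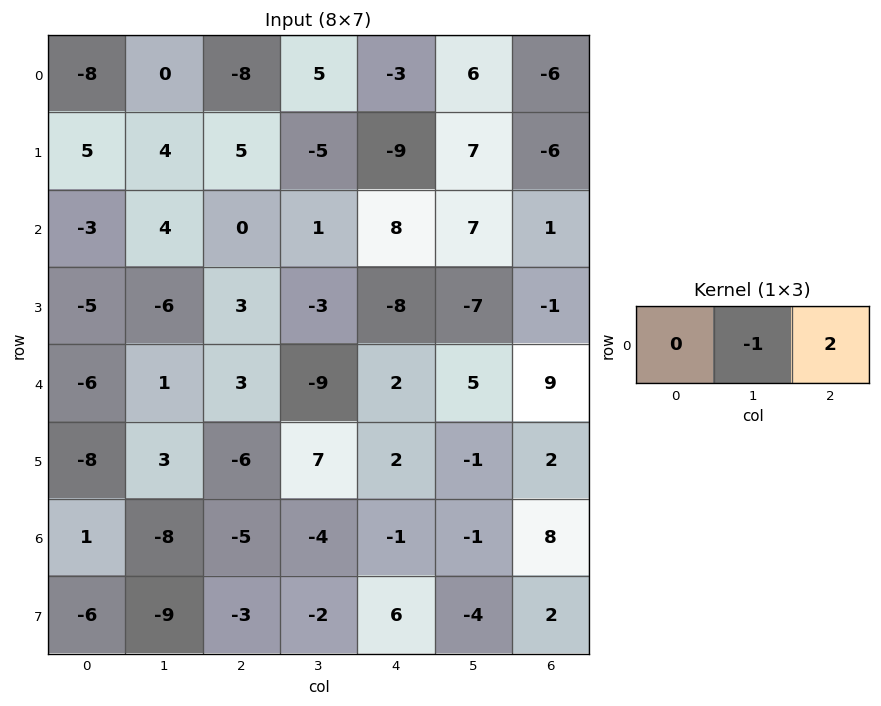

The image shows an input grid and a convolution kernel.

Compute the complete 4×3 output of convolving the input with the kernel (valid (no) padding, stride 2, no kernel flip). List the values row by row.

Output[0,0]: The receptive field on the input at this output position is [-8 0 -8]. Elementwise product with the kernel and sum: 0·-1 + -8·2.
Output[0,1]: The receptive field on the input at this output position is [-8 5 -3]. Elementwise product with the kernel and sum: 5·-1 + -3·2.

-16 -11 -18
-4 15 -5
5 13 13
-2 2 17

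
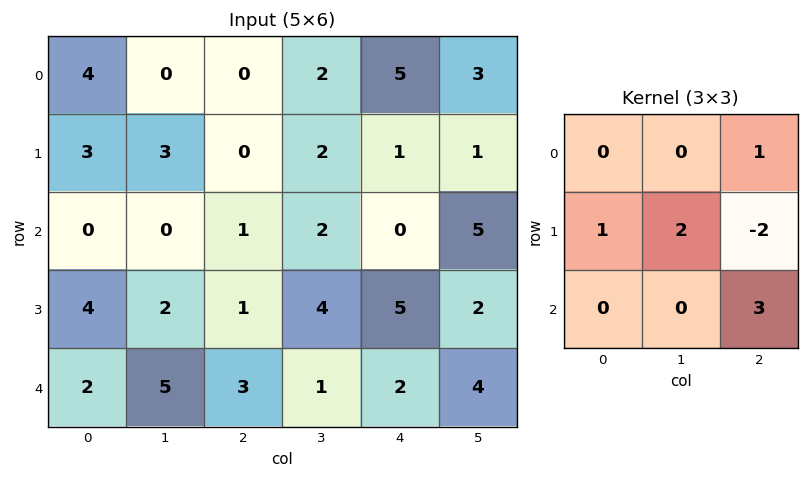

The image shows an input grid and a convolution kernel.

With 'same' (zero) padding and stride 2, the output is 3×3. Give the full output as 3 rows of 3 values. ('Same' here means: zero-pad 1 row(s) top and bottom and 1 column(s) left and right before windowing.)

Output[0,0]: The receptive field on the zero-padded input at this output position is [0 0 0 / 0 4 0 / 0 3 3]. Elementwise product with the kernel and sum: 0·1 + 0·1 + 4·2 + 0·-2 + 3·3.

17 2 9
9 12 -1
-4 13 -1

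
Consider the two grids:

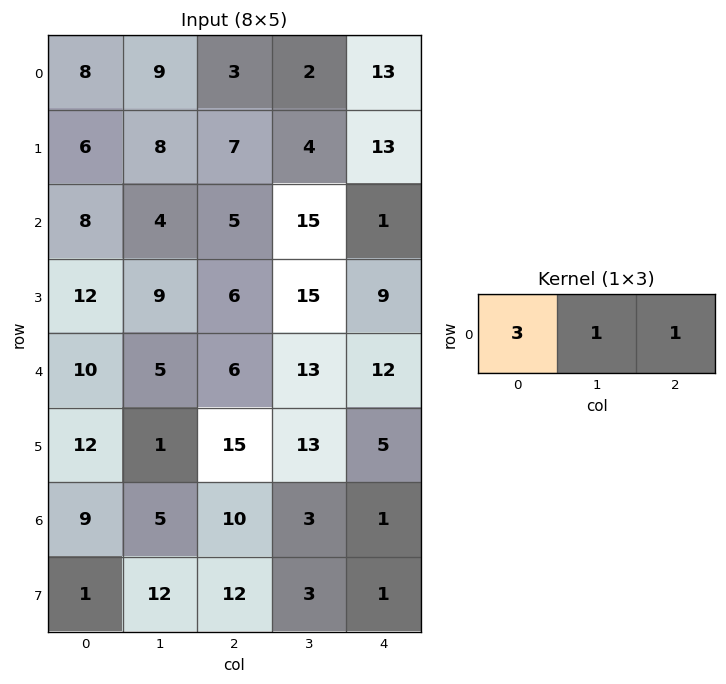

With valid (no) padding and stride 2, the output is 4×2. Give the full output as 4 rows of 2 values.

36 24
33 31
41 43
42 34

Output[0,0]: The receptive field on the input at this output position is [8 9 3]. Elementwise product with the kernel and sum: 8·3 + 9·1 + 3·1.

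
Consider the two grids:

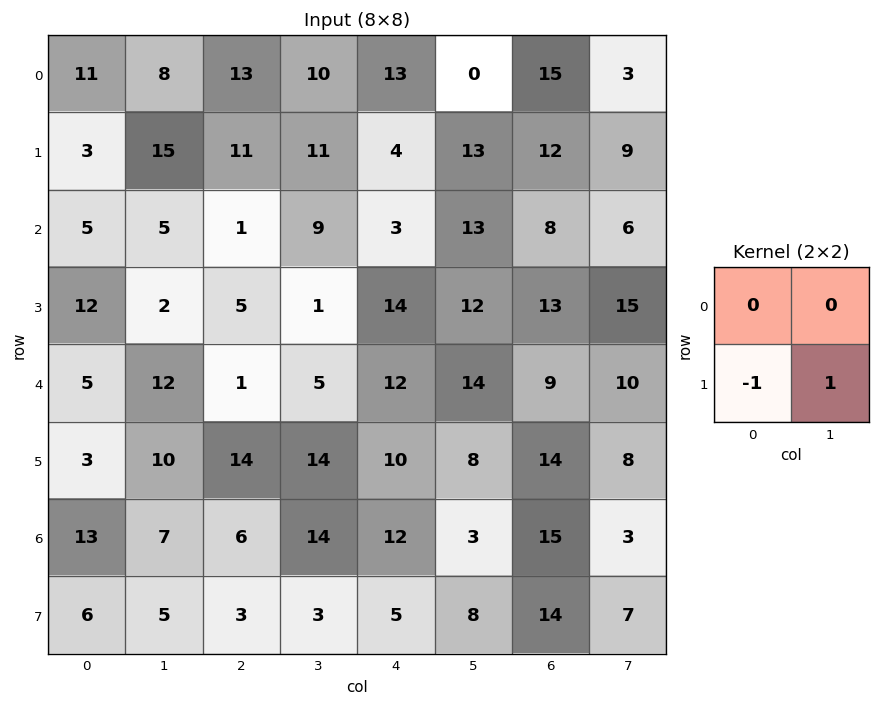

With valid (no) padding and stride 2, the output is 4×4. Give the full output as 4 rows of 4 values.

12 0 9 -3
-10 -4 -2 2
7 0 -2 -6
-1 0 3 -7

Output[0,0]: The receptive field on the input at this output position is [11 8 / 3 15]. Elementwise product with the kernel and sum: 3·-1 + 15·1.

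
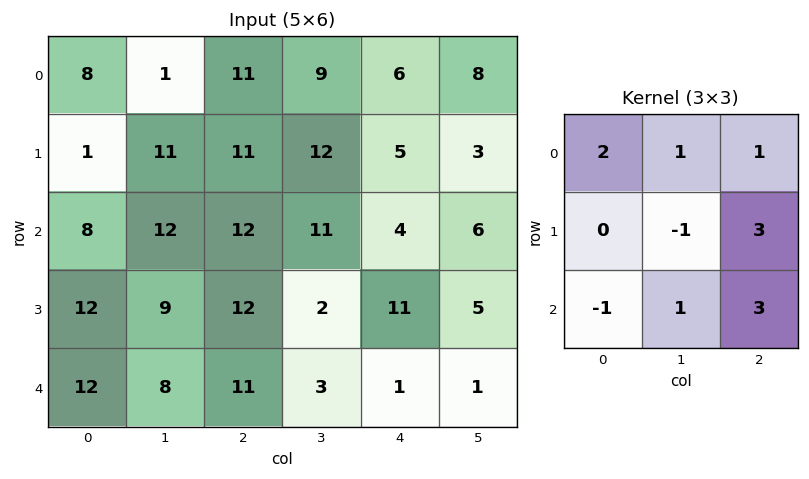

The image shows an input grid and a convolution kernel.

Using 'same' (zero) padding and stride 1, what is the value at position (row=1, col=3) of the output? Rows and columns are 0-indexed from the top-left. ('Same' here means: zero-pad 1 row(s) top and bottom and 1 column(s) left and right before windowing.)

51

The receptive field on the zero-padded input at this output position is [11 9 6 / 11 12 5 / 12 11 4]. Elementwise product with the kernel and sum: 11·2 + 9·1 + 6·1 + 12·-1 + 5·3 + 12·-1 + 11·1 + 4·3.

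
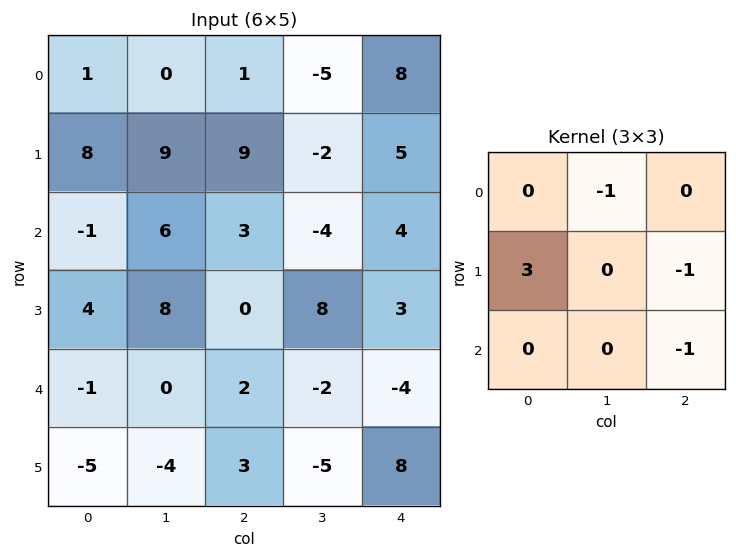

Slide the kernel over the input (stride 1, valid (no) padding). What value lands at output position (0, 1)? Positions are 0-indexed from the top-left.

32

The receptive field on the input at this output position is [0 1 -5 / 9 9 -2 / 6 3 -4]. Elementwise product with the kernel and sum: 1·-1 + 9·3 + -2·-1 + -4·-1.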